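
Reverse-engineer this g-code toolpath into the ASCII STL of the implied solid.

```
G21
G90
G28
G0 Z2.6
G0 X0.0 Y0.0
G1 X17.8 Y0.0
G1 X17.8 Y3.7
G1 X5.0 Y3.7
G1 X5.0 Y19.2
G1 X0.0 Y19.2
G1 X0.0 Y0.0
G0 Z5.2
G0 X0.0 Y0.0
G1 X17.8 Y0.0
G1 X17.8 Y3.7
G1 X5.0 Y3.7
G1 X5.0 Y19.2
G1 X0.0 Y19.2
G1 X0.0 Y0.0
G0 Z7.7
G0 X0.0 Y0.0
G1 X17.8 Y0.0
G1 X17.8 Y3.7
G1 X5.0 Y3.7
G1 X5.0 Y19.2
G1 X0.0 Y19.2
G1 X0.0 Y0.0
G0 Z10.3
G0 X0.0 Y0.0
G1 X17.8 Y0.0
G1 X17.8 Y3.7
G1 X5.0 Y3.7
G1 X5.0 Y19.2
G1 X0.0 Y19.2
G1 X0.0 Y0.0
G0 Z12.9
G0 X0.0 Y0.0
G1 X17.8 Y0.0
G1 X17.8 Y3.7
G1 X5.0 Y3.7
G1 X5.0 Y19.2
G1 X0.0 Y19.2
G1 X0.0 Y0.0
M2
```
solid part
  facet normal 0.0000 0.0000 -1.0000
    outer loop
      vertex 17.8 3.7 0.0
      vertex 17.8 0.0 0.0
      vertex 0.0 0.0 0.0
    endloop
  endfacet
  facet normal 0.0000 0.0000 -1.0000
    outer loop
      vertex 5.0 3.7 0.0
      vertex 17.8 3.7 0.0
      vertex 0.0 0.0 0.0
    endloop
  endfacet
  facet normal 0.0000 0.0000 -1.0000
    outer loop
      vertex 5.0 19.2 0.0
      vertex 5.0 3.7 0.0
      vertex 0.0 0.0 0.0
    endloop
  endfacet
  facet normal 0.0000 0.0000 -1.0000
    outer loop
      vertex 0.0 19.2 0.0
      vertex 5.0 19.2 0.0
      vertex 0.0 0.0 0.0
    endloop
  endfacet
  facet normal 0.0000 0.0000 1.0000
    outer loop
      vertex 0.0 0.0 12.9
      vertex 17.8 0.0 12.9
      vertex 17.8 3.7 12.9
    endloop
  endfacet
  facet normal 0.0000 0.0000 1.0000
    outer loop
      vertex 0.0 0.0 12.9
      vertex 17.8 3.7 12.9
      vertex 5.0 3.7 12.9
    endloop
  endfacet
  facet normal 0.0000 0.0000 1.0000
    outer loop
      vertex 0.0 0.0 12.9
      vertex 5.0 3.7 12.9
      vertex 5.0 19.2 12.9
    endloop
  endfacet
  facet normal 0.0000 0.0000 1.0000
    outer loop
      vertex 0.0 0.0 12.9
      vertex 5.0 19.2 12.9
      vertex 0.0 19.2 12.9
    endloop
  endfacet
  facet normal 0.0000 -1.0000 0.0000
    outer loop
      vertex 0.0 0.0 0.0
      vertex 17.8 0.0 0.0
      vertex 17.8 0.0 12.9
    endloop
  endfacet
  facet normal 0.0000 -1.0000 0.0000
    outer loop
      vertex 0.0 0.0 0.0
      vertex 17.8 0.0 12.9
      vertex 0.0 0.0 12.9
    endloop
  endfacet
  facet normal 1.0000 0.0000 0.0000
    outer loop
      vertex 17.8 0.0 0.0
      vertex 17.8 3.7 0.0
      vertex 17.8 3.7 12.9
    endloop
  endfacet
  facet normal 1.0000 0.0000 0.0000
    outer loop
      vertex 17.8 0.0 0.0
      vertex 17.8 3.7 12.9
      vertex 17.8 0.0 12.9
    endloop
  endfacet
  facet normal 0.0000 1.0000 0.0000
    outer loop
      vertex 17.8 3.7 0.0
      vertex 5.0 3.7 0.0
      vertex 5.0 3.7 12.9
    endloop
  endfacet
  facet normal 0.0000 1.0000 0.0000
    outer loop
      vertex 17.8 3.7 0.0
      vertex 5.0 3.7 12.9
      vertex 17.8 3.7 12.9
    endloop
  endfacet
  facet normal 1.0000 0.0000 0.0000
    outer loop
      vertex 5.0 3.7 0.0
      vertex 5.0 19.2 0.0
      vertex 5.0 19.2 12.9
    endloop
  endfacet
  facet normal 1.0000 0.0000 0.0000
    outer loop
      vertex 5.0 3.7 0.0
      vertex 5.0 19.2 12.9
      vertex 5.0 3.7 12.9
    endloop
  endfacet
  facet normal 0.0000 1.0000 0.0000
    outer loop
      vertex 5.0 19.2 0.0
      vertex 0.0 19.2 0.0
      vertex 0.0 19.2 12.9
    endloop
  endfacet
  facet normal 0.0000 1.0000 0.0000
    outer loop
      vertex 5.0 19.2 0.0
      vertex 0.0 19.2 12.9
      vertex 5.0 19.2 12.9
    endloop
  endfacet
  facet normal -1.0000 0.0000 0.0000
    outer loop
      vertex 0.0 19.2 0.0
      vertex 0.0 0.0 0.0
      vertex 0.0 0.0 12.9
    endloop
  endfacet
  facet normal -1.0000 0.0000 0.0000
    outer loop
      vertex 0.0 19.2 0.0
      vertex 0.0 0.0 12.9
      vertex 0.0 19.2 12.9
    endloop
  endfacet
endsolid part

The G0 Z moves step by Δz≈2.6 mm. Every layer's G1 loop is the same polygon, so the solid is a straight extrusion of it from z=0 to z≈12.9. Closing with flat bottom and top caps and triangulating gives 20 facets — an L-shaped prism: outer 17.8 × 19.2 mm, arm thicknesses ≈ 3.7 mm (horizontal) and 5 mm (vertical), extruded 12.9 mm in z.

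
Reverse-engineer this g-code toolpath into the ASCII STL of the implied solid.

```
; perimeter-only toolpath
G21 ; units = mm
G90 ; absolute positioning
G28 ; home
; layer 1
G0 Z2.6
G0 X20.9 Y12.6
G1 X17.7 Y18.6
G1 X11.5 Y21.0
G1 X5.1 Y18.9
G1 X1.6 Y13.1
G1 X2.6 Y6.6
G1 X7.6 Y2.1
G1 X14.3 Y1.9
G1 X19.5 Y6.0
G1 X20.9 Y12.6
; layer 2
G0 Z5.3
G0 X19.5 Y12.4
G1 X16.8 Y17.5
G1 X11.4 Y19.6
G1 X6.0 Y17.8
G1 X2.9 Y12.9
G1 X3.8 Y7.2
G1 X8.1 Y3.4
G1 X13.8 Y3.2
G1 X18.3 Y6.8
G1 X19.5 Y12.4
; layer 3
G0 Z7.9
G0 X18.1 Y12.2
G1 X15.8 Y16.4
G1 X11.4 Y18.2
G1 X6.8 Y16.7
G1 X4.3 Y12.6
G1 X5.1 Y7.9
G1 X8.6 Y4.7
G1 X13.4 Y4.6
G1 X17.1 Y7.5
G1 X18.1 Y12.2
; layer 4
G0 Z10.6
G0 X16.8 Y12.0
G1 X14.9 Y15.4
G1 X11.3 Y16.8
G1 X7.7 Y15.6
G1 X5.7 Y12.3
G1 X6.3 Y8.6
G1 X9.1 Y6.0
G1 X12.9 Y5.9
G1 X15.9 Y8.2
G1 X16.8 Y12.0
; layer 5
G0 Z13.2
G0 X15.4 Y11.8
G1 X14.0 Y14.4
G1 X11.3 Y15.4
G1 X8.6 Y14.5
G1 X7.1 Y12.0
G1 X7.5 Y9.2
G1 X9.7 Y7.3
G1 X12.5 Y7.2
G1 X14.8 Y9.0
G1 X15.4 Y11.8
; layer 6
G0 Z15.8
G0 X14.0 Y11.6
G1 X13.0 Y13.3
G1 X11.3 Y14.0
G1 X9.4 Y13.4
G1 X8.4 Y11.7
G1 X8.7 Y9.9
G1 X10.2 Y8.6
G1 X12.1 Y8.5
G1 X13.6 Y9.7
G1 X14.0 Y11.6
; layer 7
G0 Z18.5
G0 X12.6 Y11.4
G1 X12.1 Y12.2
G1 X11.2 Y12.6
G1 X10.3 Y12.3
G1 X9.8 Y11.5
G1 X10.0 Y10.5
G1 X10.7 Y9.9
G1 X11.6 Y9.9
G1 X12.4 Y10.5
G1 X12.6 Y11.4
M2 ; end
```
solid part
  facet normal 0.0000 0.0000 -1.0000
    outer loop
      vertex 11.5 22.4 0.0
      vertex 18.6 19.6 0.0
      vertex 22.3 12.8 0.0
    endloop
  endfacet
  facet normal 0.0000 0.0000 -1.0000
    outer loop
      vertex 4.2 20.0 0.0
      vertex 11.5 22.4 0.0
      vertex 22.3 12.8 0.0
    endloop
  endfacet
  facet normal 0.0000 0.0000 -1.0000
    outer loop
      vertex 0.2 13.4 0.0
      vertex 4.2 20.0 0.0
      vertex 22.3 12.8 0.0
    endloop
  endfacet
  facet normal 0.0000 0.0000 -1.0000
    outer loop
      vertex 1.4 5.9 0.0
      vertex 0.2 13.4 0.0
      vertex 22.3 12.8 0.0
    endloop
  endfacet
  facet normal 0.0000 0.0000 -1.0000
    outer loop
      vertex 7.1 0.8 0.0
      vertex 1.4 5.9 0.0
      vertex 22.3 12.8 0.0
    endloop
  endfacet
  facet normal 0.0000 0.0000 -1.0000
    outer loop
      vertex 14.7 0.6 0.0
      vertex 7.1 0.8 0.0
      vertex 22.3 12.8 0.0
    endloop
  endfacet
  facet normal 0.0000 0.0000 -1.0000
    outer loop
      vertex 20.7 5.3 0.0
      vertex 14.7 0.6 0.0
      vertex 22.3 12.8 0.0
    endloop
  endfacet
  facet normal 0.7862 0.4278 0.4460
    outer loop
      vertex 22.3 12.8 0.0
      vertex 18.6 19.6 0.0
      vertex 11.2 11.2 21.1
    endloop
  endfacet
  facet normal 0.3283 0.8324 0.4465
    outer loop
      vertex 18.6 19.6 0.0
      vertex 11.5 22.4 0.0
      vertex 11.2 11.2 21.1
    endloop
  endfacet
  facet normal -0.2794 0.8497 0.4471
    outer loop
      vertex 11.5 22.4 0.0
      vertex 4.2 20.0 0.0
      vertex 11.2 11.2 21.1
    endloop
  endfacet
  facet normal -0.7649 0.4636 0.4471
    outer loop
      vertex 4.2 20.0 0.0
      vertex 0.2 13.4 0.0
      vertex 11.2 11.2 21.1
    endloop
  endfacet
  facet normal -0.8838 -0.1414 0.4460
    outer loop
      vertex 0.2 13.4 0.0
      vertex 1.4 5.9 0.0
      vertex 11.2 11.2 21.1
    endloop
  endfacet
  facet normal -0.5971 -0.6674 0.4450
    outer loop
      vertex 1.4 5.9 0.0
      vertex 7.1 0.8 0.0
      vertex 11.2 11.2 21.1
    endloop
  endfacet
  facet normal -0.0235 -0.8949 0.4457
    outer loop
      vertex 7.1 0.8 0.0
      vertex 14.7 0.6 0.0
      vertex 11.2 11.2 21.1
    endloop
  endfacet
  facet normal 0.5521 -0.7047 0.4456
    outer loop
      vertex 14.7 0.6 0.0
      vertex 20.7 5.3 0.0
      vertex 11.2 11.2 21.1
    endloop
  endfacet
  facet normal 0.8752 -0.1867 0.4463
    outer loop
      vertex 20.7 5.3 0.0
      vertex 22.3 12.8 0.0
      vertex 11.2 11.2 21.1
    endloop
  endfacet
endsolid part

The G0 Z moves step by Δz≈2.6 mm. The G1 loops shrink linearly with z, so the solid tapers from its base footprint up to z≈21.1. Closing with a flat bottom cap and the tapered top and triangulating gives 16 facets — a regular 9-sided pyramid, base circumscribed radius ≈ 11.2 mm, apex at z ≈ 21.1 mm.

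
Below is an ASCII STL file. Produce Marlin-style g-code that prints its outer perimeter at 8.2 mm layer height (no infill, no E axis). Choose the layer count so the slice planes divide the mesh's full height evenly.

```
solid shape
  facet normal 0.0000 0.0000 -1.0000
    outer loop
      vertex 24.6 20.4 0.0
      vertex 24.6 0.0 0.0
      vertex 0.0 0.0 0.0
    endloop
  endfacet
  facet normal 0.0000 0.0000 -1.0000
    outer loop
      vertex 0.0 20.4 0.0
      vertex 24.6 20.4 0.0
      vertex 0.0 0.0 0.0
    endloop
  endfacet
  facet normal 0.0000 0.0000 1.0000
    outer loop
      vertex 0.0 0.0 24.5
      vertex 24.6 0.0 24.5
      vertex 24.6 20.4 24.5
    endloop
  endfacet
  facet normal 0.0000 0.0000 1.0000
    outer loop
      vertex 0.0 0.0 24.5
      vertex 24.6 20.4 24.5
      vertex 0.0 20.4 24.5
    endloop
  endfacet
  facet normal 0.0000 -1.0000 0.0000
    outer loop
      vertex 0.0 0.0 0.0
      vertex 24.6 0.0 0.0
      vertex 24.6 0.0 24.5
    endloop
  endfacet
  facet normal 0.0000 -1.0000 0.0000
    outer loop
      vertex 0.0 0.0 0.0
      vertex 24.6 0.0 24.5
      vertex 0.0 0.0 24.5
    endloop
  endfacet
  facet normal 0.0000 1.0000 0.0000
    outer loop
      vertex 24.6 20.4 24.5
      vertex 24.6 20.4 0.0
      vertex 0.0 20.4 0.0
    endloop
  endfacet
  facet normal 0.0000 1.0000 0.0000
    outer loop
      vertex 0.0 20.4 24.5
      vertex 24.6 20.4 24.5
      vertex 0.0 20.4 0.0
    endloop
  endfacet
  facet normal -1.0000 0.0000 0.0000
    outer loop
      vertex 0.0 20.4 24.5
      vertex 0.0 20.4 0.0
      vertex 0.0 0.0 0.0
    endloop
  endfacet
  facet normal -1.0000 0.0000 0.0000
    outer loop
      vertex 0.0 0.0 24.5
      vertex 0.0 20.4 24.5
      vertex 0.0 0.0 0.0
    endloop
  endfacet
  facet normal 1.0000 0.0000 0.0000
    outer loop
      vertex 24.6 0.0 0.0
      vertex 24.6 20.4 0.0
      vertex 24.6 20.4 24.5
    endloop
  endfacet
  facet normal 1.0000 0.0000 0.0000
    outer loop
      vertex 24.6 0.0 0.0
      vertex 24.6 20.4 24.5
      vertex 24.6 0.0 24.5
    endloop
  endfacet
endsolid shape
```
; perimeter-only toolpath
G21 ; units = mm
G90 ; absolute positioning
G28 ; home
; layer 1
G0 Z8.2
G0 X0.0 Y0.0
G1 X24.6 Y0.0
G1 X24.6 Y20.4
G1 X0.0 Y20.4
G1 X0.0 Y0.0
; layer 2
G0 Z16.3
G0 X0.0 Y0.0
G1 X24.6 Y0.0
G1 X24.6 Y20.4
G1 X0.0 Y20.4
G1 X0.0 Y0.0
; layer 3
G0 Z24.5
G0 X0.0 Y0.0
G1 X24.6 Y0.0
G1 X24.6 Y20.4
G1 X0.0 Y20.4
G1 X0.0 Y0.0
M2 ; end

The solid is a rectangular box, roughly 24.6 × 20.4 mm footprint and 24.5 mm tall. Slicing at Δz = 8.2 mm — 3 equal slices spanning the solid's height, so layer i sits at z = i·h/3 — gives 3 non-empty perimeters. Each is a 4-segment closed polygon; G0 lifts to the layer z and rapids to the start vertex, then G1 traces the edges.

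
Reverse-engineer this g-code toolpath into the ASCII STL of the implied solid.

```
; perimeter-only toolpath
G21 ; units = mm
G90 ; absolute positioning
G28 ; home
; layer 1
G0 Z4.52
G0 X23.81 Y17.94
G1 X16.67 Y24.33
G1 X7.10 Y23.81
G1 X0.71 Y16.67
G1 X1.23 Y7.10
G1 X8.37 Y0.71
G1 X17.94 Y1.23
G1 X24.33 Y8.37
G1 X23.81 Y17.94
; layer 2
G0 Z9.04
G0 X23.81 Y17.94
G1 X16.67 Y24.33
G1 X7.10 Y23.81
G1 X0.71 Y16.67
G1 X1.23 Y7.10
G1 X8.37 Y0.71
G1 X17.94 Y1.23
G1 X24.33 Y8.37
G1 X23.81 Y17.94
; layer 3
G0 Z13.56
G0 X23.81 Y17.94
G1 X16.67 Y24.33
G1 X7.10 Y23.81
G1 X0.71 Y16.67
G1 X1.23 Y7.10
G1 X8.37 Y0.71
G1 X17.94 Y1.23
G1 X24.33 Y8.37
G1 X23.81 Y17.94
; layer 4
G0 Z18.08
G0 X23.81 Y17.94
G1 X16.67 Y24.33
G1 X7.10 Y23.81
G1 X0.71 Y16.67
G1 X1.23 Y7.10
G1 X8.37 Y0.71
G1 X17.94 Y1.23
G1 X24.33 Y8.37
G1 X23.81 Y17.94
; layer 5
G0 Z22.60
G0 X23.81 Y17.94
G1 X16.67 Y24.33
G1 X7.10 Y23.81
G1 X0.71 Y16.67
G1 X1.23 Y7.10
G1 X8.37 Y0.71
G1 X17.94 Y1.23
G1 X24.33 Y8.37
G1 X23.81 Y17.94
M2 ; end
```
solid part
  facet normal 0.0000 0.0000 -1.0000
    outer loop
      vertex 7.10 23.81 0.00
      vertex 16.67 24.33 0.00
      vertex 23.81 17.94 0.00
    endloop
  endfacet
  facet normal 0.0000 0.0000 -1.0000
    outer loop
      vertex 0.71 16.67 0.00
      vertex 7.10 23.81 0.00
      vertex 23.81 17.94 0.00
    endloop
  endfacet
  facet normal 0.0000 0.0000 -1.0000
    outer loop
      vertex 1.23 7.10 0.00
      vertex 0.71 16.67 0.00
      vertex 23.81 17.94 0.00
    endloop
  endfacet
  facet normal 0.0000 0.0000 -1.0000
    outer loop
      vertex 8.37 0.71 0.00
      vertex 1.23 7.10 0.00
      vertex 23.81 17.94 0.00
    endloop
  endfacet
  facet normal 0.0000 0.0000 -1.0000
    outer loop
      vertex 17.94 1.23 0.00
      vertex 8.37 0.71 0.00
      vertex 23.81 17.94 0.00
    endloop
  endfacet
  facet normal 0.0000 0.0000 -1.0000
    outer loop
      vertex 24.33 8.37 0.00
      vertex 17.94 1.23 0.00
      vertex 23.81 17.94 0.00
    endloop
  endfacet
  facet normal 0.0000 0.0000 1.0000
    outer loop
      vertex 23.81 17.94 22.60
      vertex 16.67 24.33 22.60
      vertex 7.10 23.81 22.60
    endloop
  endfacet
  facet normal 0.0000 0.0000 1.0000
    outer loop
      vertex 23.81 17.94 22.60
      vertex 7.10 23.81 22.60
      vertex 0.71 16.67 22.60
    endloop
  endfacet
  facet normal 0.0000 0.0000 1.0000
    outer loop
      vertex 23.81 17.94 22.60
      vertex 0.71 16.67 22.60
      vertex 1.23 7.10 22.60
    endloop
  endfacet
  facet normal 0.0000 0.0000 1.0000
    outer loop
      vertex 23.81 17.94 22.60
      vertex 1.23 7.10 22.60
      vertex 8.37 0.71 22.60
    endloop
  endfacet
  facet normal 0.0000 0.0000 1.0000
    outer loop
      vertex 23.81 17.94 22.60
      vertex 8.37 0.71 22.60
      vertex 17.94 1.23 22.60
    endloop
  endfacet
  facet normal 0.0000 0.0000 1.0000
    outer loop
      vertex 23.81 17.94 22.60
      vertex 17.94 1.23 22.60
      vertex 24.33 8.37 22.60
    endloop
  endfacet
  facet normal 0.6669 0.7452 0.0000
    outer loop
      vertex 23.81 17.94 0.00
      vertex 16.67 24.33 0.00
      vertex 16.67 24.33 22.60
    endloop
  endfacet
  facet normal 0.6669 0.7452 0.0000
    outer loop
      vertex 23.81 17.94 0.00
      vertex 16.67 24.33 22.60
      vertex 23.81 17.94 22.60
    endloop
  endfacet
  facet normal -0.0543 0.9985 0.0000
    outer loop
      vertex 16.67 24.33 0.00
      vertex 7.10 23.81 0.00
      vertex 7.10 23.81 22.60
    endloop
  endfacet
  facet normal -0.0543 0.9985 0.0000
    outer loop
      vertex 16.67 24.33 0.00
      vertex 7.10 23.81 22.60
      vertex 16.67 24.33 22.60
    endloop
  endfacet
  facet normal -0.7452 0.6669 0.0000
    outer loop
      vertex 7.10 23.81 0.00
      vertex 0.71 16.67 0.00
      vertex 0.71 16.67 22.60
    endloop
  endfacet
  facet normal -0.7452 0.6669 0.0000
    outer loop
      vertex 7.10 23.81 0.00
      vertex 0.71 16.67 22.60
      vertex 7.10 23.81 22.60
    endloop
  endfacet
  facet normal -0.9985 -0.0543 0.0000
    outer loop
      vertex 0.71 16.67 0.00
      vertex 1.23 7.10 0.00
      vertex 1.23 7.10 22.60
    endloop
  endfacet
  facet normal -0.9985 -0.0543 0.0000
    outer loop
      vertex 0.71 16.67 0.00
      vertex 1.23 7.10 22.60
      vertex 0.71 16.67 22.60
    endloop
  endfacet
  facet normal -0.6669 -0.7452 0.0000
    outer loop
      vertex 1.23 7.10 0.00
      vertex 8.37 0.71 0.00
      vertex 8.37 0.71 22.60
    endloop
  endfacet
  facet normal -0.6669 -0.7452 0.0000
    outer loop
      vertex 1.23 7.10 0.00
      vertex 8.37 0.71 22.60
      vertex 1.23 7.10 22.60
    endloop
  endfacet
  facet normal 0.0543 -0.9985 0.0000
    outer loop
      vertex 8.37 0.71 0.00
      vertex 17.94 1.23 0.00
      vertex 17.94 1.23 22.60
    endloop
  endfacet
  facet normal 0.0543 -0.9985 0.0000
    outer loop
      vertex 8.37 0.71 0.00
      vertex 17.94 1.23 22.60
      vertex 8.37 0.71 22.60
    endloop
  endfacet
  facet normal 0.7452 -0.6669 0.0000
    outer loop
      vertex 17.94 1.23 0.00
      vertex 24.33 8.37 0.00
      vertex 24.33 8.37 22.60
    endloop
  endfacet
  facet normal 0.7452 -0.6669 0.0000
    outer loop
      vertex 17.94 1.23 0.00
      vertex 24.33 8.37 22.60
      vertex 17.94 1.23 22.60
    endloop
  endfacet
  facet normal 0.9985 0.0543 0.0000
    outer loop
      vertex 24.33 8.37 0.00
      vertex 23.81 17.94 0.00
      vertex 23.81 17.94 22.60
    endloop
  endfacet
  facet normal 0.9985 0.0543 0.0000
    outer loop
      vertex 24.33 8.37 0.00
      vertex 23.81 17.94 22.60
      vertex 24.33 8.37 22.60
    endloop
  endfacet
endsolid part

The G0 Z moves step by Δz≈4.52 mm. Every layer's G1 loop is the same polygon, so the solid is a straight extrusion of it from z=0 to z≈22.6. Closing with flat bottom and top caps and triangulating gives 28 facets — a regular 8-sided prism (a cylinder approximated with 8 flat sides), circumscribed radius ≈ 12.5 mm, height ≈ 22.6 mm.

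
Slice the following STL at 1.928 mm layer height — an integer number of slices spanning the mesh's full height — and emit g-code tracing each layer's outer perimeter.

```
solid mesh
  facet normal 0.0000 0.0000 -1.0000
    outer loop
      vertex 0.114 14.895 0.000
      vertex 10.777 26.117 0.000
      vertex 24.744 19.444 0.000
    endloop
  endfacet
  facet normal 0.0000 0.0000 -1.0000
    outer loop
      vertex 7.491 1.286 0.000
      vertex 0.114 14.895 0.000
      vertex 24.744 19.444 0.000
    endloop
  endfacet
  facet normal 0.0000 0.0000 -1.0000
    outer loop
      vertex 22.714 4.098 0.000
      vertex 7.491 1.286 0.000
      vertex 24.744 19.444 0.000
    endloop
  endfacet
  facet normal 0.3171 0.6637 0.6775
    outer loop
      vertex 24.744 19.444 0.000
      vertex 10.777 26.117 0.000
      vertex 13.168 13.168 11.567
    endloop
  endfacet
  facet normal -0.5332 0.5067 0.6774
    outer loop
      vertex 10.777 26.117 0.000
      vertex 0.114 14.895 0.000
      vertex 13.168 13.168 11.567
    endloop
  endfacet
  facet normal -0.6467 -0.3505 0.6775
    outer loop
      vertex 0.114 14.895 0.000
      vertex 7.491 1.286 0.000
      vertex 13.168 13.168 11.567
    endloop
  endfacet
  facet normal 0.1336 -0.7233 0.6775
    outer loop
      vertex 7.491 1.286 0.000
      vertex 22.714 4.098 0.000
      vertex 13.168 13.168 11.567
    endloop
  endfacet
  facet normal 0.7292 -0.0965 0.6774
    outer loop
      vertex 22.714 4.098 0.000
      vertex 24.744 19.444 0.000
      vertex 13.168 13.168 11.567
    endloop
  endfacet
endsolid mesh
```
; perimeter-only toolpath
G21 ; units = mm
G90 ; absolute positioning
G28 ; home
; layer 1
G0 Z1.928
G0 X22.815 Y18.398
G1 X11.175 Y23.959
G1 X2.290 Y14.607
G1 X8.437 Y3.266
G1 X21.123 Y5.610
G1 X22.815 Y18.398
; layer 2
G0 Z3.856
G0 X20.885 Y17.352
G1 X11.574 Y21.801
G1 X4.465 Y14.319
G1 X9.383 Y5.247
G1 X19.532 Y7.121
G1 X20.885 Y17.352
; layer 3
G0 Z5.784
G0 X18.956 Y16.306
G1 X11.973 Y19.642
G1 X6.641 Y14.031
G1 X10.329 Y7.227
G1 X17.941 Y8.633
G1 X18.956 Y16.306
; layer 4
G0 Z7.711
G0 X17.027 Y15.260
G1 X12.371 Y17.484
G1 X8.817 Y13.744
G1 X11.276 Y9.207
G1 X16.350 Y10.145
G1 X17.027 Y15.260
; layer 5
G0 Z9.639
G0 X15.097 Y14.214
G1 X12.769 Y15.326
G1 X10.992 Y13.456
G1 X12.222 Y11.188
G1 X14.759 Y11.656
G1 X15.097 Y14.214
M2 ; end

The solid is a regular 5-sided pyramid, base circumscribed radius ≈ 13.2 mm, apex at z ≈ 11.6 mm. Slicing at Δz = 1.928 mm — 6 equal slices spanning the solid's height, so layer i sits at z = i·h/6 — gives 5 non-empty perimeters. Each is a 5-segment closed polygon; G0 lifts to the layer z and rapids to the start vertex, then G1 traces the edges. The cross-section shrinks linearly with z (the slice at the apex is degenerate and omitted).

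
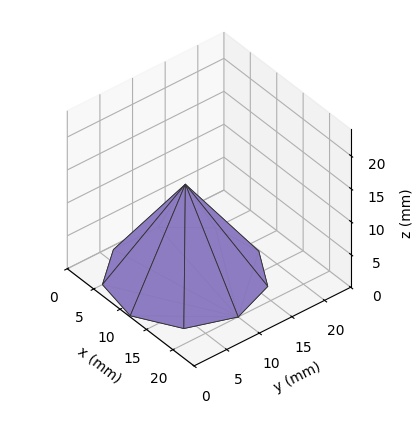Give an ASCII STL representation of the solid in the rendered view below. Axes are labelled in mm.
Reading the render: the shape is a regular 9-sided pyramid, base circumscribed radius ≈ 10 mm, apex at z ≈ 14 mm (dimensions read to the nearest mm from the axis ticks). For the STL, each face is triangulated and given an outward normal.

solid part
  facet normal 0.0000 0.0000 -1.0000
    outer loop
      vertex 11.736 19.848 0.000
      vertex 17.660 16.428 0.000
      vertex 20.000 10.000 0.000
    endloop
  endfacet
  facet normal 0.0000 0.0000 -1.0000
    outer loop
      vertex 5.000 18.660 0.000
      vertex 11.736 19.848 0.000
      vertex 20.000 10.000 0.000
    endloop
  endfacet
  facet normal 0.0000 0.0000 -1.0000
    outer loop
      vertex 0.603 13.420 0.000
      vertex 5.000 18.660 0.000
      vertex 20.000 10.000 0.000
    endloop
  endfacet
  facet normal 0.0000 0.0000 -1.0000
    outer loop
      vertex 0.603 6.580 0.000
      vertex 0.603 13.420 0.000
      vertex 20.000 10.000 0.000
    endloop
  endfacet
  facet normal 0.0000 0.0000 -1.0000
    outer loop
      vertex 5.000 1.340 0.000
      vertex 0.603 6.580 0.000
      vertex 20.000 10.000 0.000
    endloop
  endfacet
  facet normal 0.0000 0.0000 -1.0000
    outer loop
      vertex 11.736 0.152 0.000
      vertex 5.000 1.340 0.000
      vertex 20.000 10.000 0.000
    endloop
  endfacet
  facet normal 0.0000 0.0000 -1.0000
    outer loop
      vertex 17.660 3.572 0.000
      vertex 11.736 0.152 0.000
      vertex 20.000 10.000 0.000
    endloop
  endfacet
  facet normal 0.7802 0.2840 0.5573
    outer loop
      vertex 20.000 10.000 0.000
      vertex 17.660 16.428 0.000
      vertex 10.000 10.000 14.000
    endloop
  endfacet
  facet normal 0.4151 0.7191 0.5573
    outer loop
      vertex 17.660 16.428 0.000
      vertex 11.736 19.848 0.000
      vertex 10.000 10.000 14.000
    endloop
  endfacet
  facet normal -0.1442 0.8177 0.5573
    outer loop
      vertex 11.736 19.848 0.000
      vertex 5.000 18.660 0.000
      vertex 10.000 10.000 14.000
    endloop
  endfacet
  facet normal -0.6360 0.5337 0.5573
    outer loop
      vertex 5.000 18.660 0.000
      vertex 0.603 13.420 0.000
      vertex 10.000 10.000 14.000
    endloop
  endfacet
  facet normal -0.8303 0.0000 0.5573
    outer loop
      vertex 0.603 13.420 0.000
      vertex 0.603 6.580 0.000
      vertex 10.000 10.000 14.000
    endloop
  endfacet
  facet normal -0.6360 -0.5337 0.5573
    outer loop
      vertex 0.603 6.580 0.000
      vertex 5.000 1.340 0.000
      vertex 10.000 10.000 14.000
    endloop
  endfacet
  facet normal -0.1442 -0.8177 0.5573
    outer loop
      vertex 5.000 1.340 0.000
      vertex 11.736 0.152 0.000
      vertex 10.000 10.000 14.000
    endloop
  endfacet
  facet normal 0.4151 -0.7191 0.5573
    outer loop
      vertex 11.736 0.152 0.000
      vertex 17.660 3.572 0.000
      vertex 10.000 10.000 14.000
    endloop
  endfacet
  facet normal 0.7802 -0.2840 0.5573
    outer loop
      vertex 17.660 3.572 0.000
      vertex 20.000 10.000 0.000
      vertex 10.000 10.000 14.000
    endloop
  endfacet
endsolid part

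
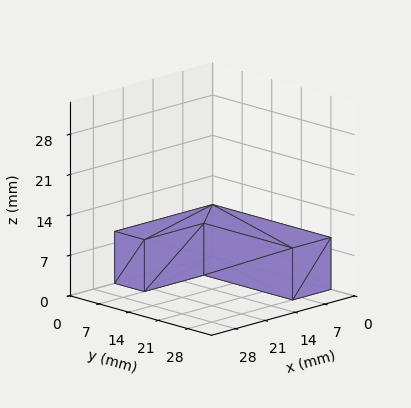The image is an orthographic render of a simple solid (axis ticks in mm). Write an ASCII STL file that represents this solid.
Reading the render: the shape is an L-shaped prism: outer 23 × 28 mm, arm thicknesses ≈ 7 mm (horizontal) and 9 mm (vertical), extruded 9 mm in z (dimensions read to the nearest mm from the axis ticks). For the STL, each face is triangulated and given an outward normal.

solid part
  facet normal 0.0000 0.0000 -1.0000
    outer loop
      vertex 23.00 7.00 0.00
      vertex 23.00 0.00 0.00
      vertex 0.00 0.00 0.00
    endloop
  endfacet
  facet normal 0.0000 0.0000 -1.0000
    outer loop
      vertex 9.00 7.00 0.00
      vertex 23.00 7.00 0.00
      vertex 0.00 0.00 0.00
    endloop
  endfacet
  facet normal 0.0000 0.0000 -1.0000
    outer loop
      vertex 9.00 28.00 0.00
      vertex 9.00 7.00 0.00
      vertex 0.00 0.00 0.00
    endloop
  endfacet
  facet normal 0.0000 0.0000 -1.0000
    outer loop
      vertex 0.00 28.00 0.00
      vertex 9.00 28.00 0.00
      vertex 0.00 0.00 0.00
    endloop
  endfacet
  facet normal 0.0000 0.0000 1.0000
    outer loop
      vertex 0.00 0.00 9.00
      vertex 23.00 0.00 9.00
      vertex 23.00 7.00 9.00
    endloop
  endfacet
  facet normal 0.0000 0.0000 1.0000
    outer loop
      vertex 0.00 0.00 9.00
      vertex 23.00 7.00 9.00
      vertex 9.00 7.00 9.00
    endloop
  endfacet
  facet normal 0.0000 0.0000 1.0000
    outer loop
      vertex 0.00 0.00 9.00
      vertex 9.00 7.00 9.00
      vertex 9.00 28.00 9.00
    endloop
  endfacet
  facet normal 0.0000 0.0000 1.0000
    outer loop
      vertex 0.00 0.00 9.00
      vertex 9.00 28.00 9.00
      vertex 0.00 28.00 9.00
    endloop
  endfacet
  facet normal 0.0000 -1.0000 0.0000
    outer loop
      vertex 0.00 0.00 0.00
      vertex 23.00 0.00 0.00
      vertex 23.00 0.00 9.00
    endloop
  endfacet
  facet normal 0.0000 -1.0000 0.0000
    outer loop
      vertex 0.00 0.00 0.00
      vertex 23.00 0.00 9.00
      vertex 0.00 0.00 9.00
    endloop
  endfacet
  facet normal 1.0000 0.0000 0.0000
    outer loop
      vertex 23.00 0.00 0.00
      vertex 23.00 7.00 0.00
      vertex 23.00 7.00 9.00
    endloop
  endfacet
  facet normal 1.0000 0.0000 0.0000
    outer loop
      vertex 23.00 0.00 0.00
      vertex 23.00 7.00 9.00
      vertex 23.00 0.00 9.00
    endloop
  endfacet
  facet normal 0.0000 1.0000 0.0000
    outer loop
      vertex 23.00 7.00 0.00
      vertex 9.00 7.00 0.00
      vertex 9.00 7.00 9.00
    endloop
  endfacet
  facet normal 0.0000 1.0000 0.0000
    outer loop
      vertex 23.00 7.00 0.00
      vertex 9.00 7.00 9.00
      vertex 23.00 7.00 9.00
    endloop
  endfacet
  facet normal 1.0000 0.0000 0.0000
    outer loop
      vertex 9.00 7.00 0.00
      vertex 9.00 28.00 0.00
      vertex 9.00 28.00 9.00
    endloop
  endfacet
  facet normal 1.0000 0.0000 0.0000
    outer loop
      vertex 9.00 7.00 0.00
      vertex 9.00 28.00 9.00
      vertex 9.00 7.00 9.00
    endloop
  endfacet
  facet normal 0.0000 1.0000 0.0000
    outer loop
      vertex 9.00 28.00 0.00
      vertex 0.00 28.00 0.00
      vertex 0.00 28.00 9.00
    endloop
  endfacet
  facet normal 0.0000 1.0000 0.0000
    outer loop
      vertex 9.00 28.00 0.00
      vertex 0.00 28.00 9.00
      vertex 9.00 28.00 9.00
    endloop
  endfacet
  facet normal -1.0000 0.0000 0.0000
    outer loop
      vertex 0.00 28.00 0.00
      vertex 0.00 0.00 0.00
      vertex 0.00 0.00 9.00
    endloop
  endfacet
  facet normal -1.0000 0.0000 0.0000
    outer loop
      vertex 0.00 28.00 0.00
      vertex 0.00 0.00 9.00
      vertex 0.00 28.00 9.00
    endloop
  endfacet
endsolid part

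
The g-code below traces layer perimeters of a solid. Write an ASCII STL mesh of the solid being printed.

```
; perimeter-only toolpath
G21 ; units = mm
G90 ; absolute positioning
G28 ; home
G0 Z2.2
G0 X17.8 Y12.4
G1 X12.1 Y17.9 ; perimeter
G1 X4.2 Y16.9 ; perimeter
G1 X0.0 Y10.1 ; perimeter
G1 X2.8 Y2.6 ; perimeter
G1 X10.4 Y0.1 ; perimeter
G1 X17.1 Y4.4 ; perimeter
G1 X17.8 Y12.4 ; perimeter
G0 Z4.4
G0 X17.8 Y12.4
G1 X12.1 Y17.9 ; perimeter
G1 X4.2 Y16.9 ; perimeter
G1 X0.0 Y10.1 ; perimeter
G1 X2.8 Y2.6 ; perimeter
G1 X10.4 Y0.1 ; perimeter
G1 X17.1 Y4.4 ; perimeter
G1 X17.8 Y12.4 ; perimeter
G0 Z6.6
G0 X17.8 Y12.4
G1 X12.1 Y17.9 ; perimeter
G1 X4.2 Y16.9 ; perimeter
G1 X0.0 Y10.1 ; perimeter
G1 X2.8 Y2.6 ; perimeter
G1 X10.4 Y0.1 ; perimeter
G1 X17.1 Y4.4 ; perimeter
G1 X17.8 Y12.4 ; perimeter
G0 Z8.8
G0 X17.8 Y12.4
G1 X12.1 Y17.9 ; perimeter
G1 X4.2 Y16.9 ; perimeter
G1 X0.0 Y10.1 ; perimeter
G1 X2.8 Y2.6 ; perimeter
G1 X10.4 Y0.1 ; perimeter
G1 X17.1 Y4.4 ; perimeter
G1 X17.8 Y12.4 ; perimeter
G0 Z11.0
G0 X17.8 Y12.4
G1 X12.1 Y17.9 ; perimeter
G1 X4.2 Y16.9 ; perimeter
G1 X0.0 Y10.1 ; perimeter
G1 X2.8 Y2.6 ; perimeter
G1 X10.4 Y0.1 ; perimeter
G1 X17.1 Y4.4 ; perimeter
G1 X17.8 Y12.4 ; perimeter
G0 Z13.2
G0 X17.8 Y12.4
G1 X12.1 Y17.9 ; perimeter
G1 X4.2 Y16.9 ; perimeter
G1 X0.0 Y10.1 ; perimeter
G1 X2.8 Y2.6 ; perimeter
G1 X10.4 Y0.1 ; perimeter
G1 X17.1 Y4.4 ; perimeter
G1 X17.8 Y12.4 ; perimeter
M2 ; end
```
solid part
  facet normal 0.0000 0.0000 -1.0000
    outer loop
      vertex 4.2 16.9 0.0
      vertex 12.1 17.9 0.0
      vertex 17.8 12.4 0.0
    endloop
  endfacet
  facet normal 0.0000 0.0000 -1.0000
    outer loop
      vertex 0.0 10.1 0.0
      vertex 4.2 16.9 0.0
      vertex 17.8 12.4 0.0
    endloop
  endfacet
  facet normal 0.0000 0.0000 -1.0000
    outer loop
      vertex 2.8 2.6 0.0
      vertex 0.0 10.1 0.0
      vertex 17.8 12.4 0.0
    endloop
  endfacet
  facet normal 0.0000 0.0000 -1.0000
    outer loop
      vertex 10.4 0.1 0.0
      vertex 2.8 2.6 0.0
      vertex 17.8 12.4 0.0
    endloop
  endfacet
  facet normal 0.0000 0.0000 -1.0000
    outer loop
      vertex 17.1 4.4 0.0
      vertex 10.4 0.1 0.0
      vertex 17.8 12.4 0.0
    endloop
  endfacet
  facet normal 0.0000 0.0000 1.0000
    outer loop
      vertex 17.8 12.4 13.2
      vertex 12.1 17.9 13.2
      vertex 4.2 16.9 13.2
    endloop
  endfacet
  facet normal 0.0000 0.0000 1.0000
    outer loop
      vertex 17.8 12.4 13.2
      vertex 4.2 16.9 13.2
      vertex 0.0 10.1 13.2
    endloop
  endfacet
  facet normal 0.0000 0.0000 1.0000
    outer loop
      vertex 17.8 12.4 13.2
      vertex 0.0 10.1 13.2
      vertex 2.8 2.6 13.2
    endloop
  endfacet
  facet normal 0.0000 0.0000 1.0000
    outer loop
      vertex 17.8 12.4 13.2
      vertex 2.8 2.6 13.2
      vertex 10.4 0.1 13.2
    endloop
  endfacet
  facet normal 0.0000 0.0000 1.0000
    outer loop
      vertex 17.8 12.4 13.2
      vertex 10.4 0.1 13.2
      vertex 17.1 4.4 13.2
    endloop
  endfacet
  facet normal 0.6944 0.7196 0.0000
    outer loop
      vertex 17.8 12.4 0.0
      vertex 12.1 17.9 0.0
      vertex 12.1 17.9 13.2
    endloop
  endfacet
  facet normal 0.6944 0.7196 0.0000
    outer loop
      vertex 17.8 12.4 0.0
      vertex 12.1 17.9 13.2
      vertex 17.8 12.4 13.2
    endloop
  endfacet
  facet normal -0.1256 0.9921 0.0000
    outer loop
      vertex 12.1 17.9 0.0
      vertex 4.2 16.9 0.0
      vertex 4.2 16.9 13.2
    endloop
  endfacet
  facet normal -0.1256 0.9921 0.0000
    outer loop
      vertex 12.1 17.9 0.0
      vertex 4.2 16.9 13.2
      vertex 12.1 17.9 13.2
    endloop
  endfacet
  facet normal -0.8508 0.5255 0.0000
    outer loop
      vertex 4.2 16.9 0.0
      vertex 0.0 10.1 0.0
      vertex 0.0 10.1 13.2
    endloop
  endfacet
  facet normal -0.8508 0.5255 0.0000
    outer loop
      vertex 4.2 16.9 0.0
      vertex 0.0 10.1 13.2
      vertex 4.2 16.9 13.2
    endloop
  endfacet
  facet normal -0.9368 -0.3498 0.0000
    outer loop
      vertex 0.0 10.1 0.0
      vertex 2.8 2.6 0.0
      vertex 2.8 2.6 13.2
    endloop
  endfacet
  facet normal -0.9368 -0.3498 0.0000
    outer loop
      vertex 0.0 10.1 0.0
      vertex 2.8 2.6 13.2
      vertex 0.0 10.1 13.2
    endloop
  endfacet
  facet normal -0.3125 -0.9499 0.0000
    outer loop
      vertex 2.8 2.6 0.0
      vertex 10.4 0.1 0.0
      vertex 10.4 0.1 13.2
    endloop
  endfacet
  facet normal -0.3125 -0.9499 0.0000
    outer loop
      vertex 2.8 2.6 0.0
      vertex 10.4 0.1 13.2
      vertex 2.8 2.6 13.2
    endloop
  endfacet
  facet normal 0.5401 -0.8416 0.0000
    outer loop
      vertex 10.4 0.1 0.0
      vertex 17.1 4.4 0.0
      vertex 17.1 4.4 13.2
    endloop
  endfacet
  facet normal 0.5401 -0.8416 0.0000
    outer loop
      vertex 10.4 0.1 0.0
      vertex 17.1 4.4 13.2
      vertex 10.4 0.1 13.2
    endloop
  endfacet
  facet normal 0.9962 -0.0872 0.0000
    outer loop
      vertex 17.1 4.4 0.0
      vertex 17.8 12.4 0.0
      vertex 17.8 12.4 13.2
    endloop
  endfacet
  facet normal 0.9962 -0.0872 0.0000
    outer loop
      vertex 17.1 4.4 0.0
      vertex 17.8 12.4 13.2
      vertex 17.1 4.4 13.2
    endloop
  endfacet
endsolid part

The G0 Z moves step by Δz≈2.2 mm. Every layer's G1 loop is the same polygon, so the solid is a straight extrusion of it from z=0 to z≈13.2. Closing with flat bottom and top caps and triangulating gives 24 facets — a regular 7-sided prism (a cylinder approximated with 7 flat sides), circumscribed radius ≈ 9.2 mm, height ≈ 13.2 mm.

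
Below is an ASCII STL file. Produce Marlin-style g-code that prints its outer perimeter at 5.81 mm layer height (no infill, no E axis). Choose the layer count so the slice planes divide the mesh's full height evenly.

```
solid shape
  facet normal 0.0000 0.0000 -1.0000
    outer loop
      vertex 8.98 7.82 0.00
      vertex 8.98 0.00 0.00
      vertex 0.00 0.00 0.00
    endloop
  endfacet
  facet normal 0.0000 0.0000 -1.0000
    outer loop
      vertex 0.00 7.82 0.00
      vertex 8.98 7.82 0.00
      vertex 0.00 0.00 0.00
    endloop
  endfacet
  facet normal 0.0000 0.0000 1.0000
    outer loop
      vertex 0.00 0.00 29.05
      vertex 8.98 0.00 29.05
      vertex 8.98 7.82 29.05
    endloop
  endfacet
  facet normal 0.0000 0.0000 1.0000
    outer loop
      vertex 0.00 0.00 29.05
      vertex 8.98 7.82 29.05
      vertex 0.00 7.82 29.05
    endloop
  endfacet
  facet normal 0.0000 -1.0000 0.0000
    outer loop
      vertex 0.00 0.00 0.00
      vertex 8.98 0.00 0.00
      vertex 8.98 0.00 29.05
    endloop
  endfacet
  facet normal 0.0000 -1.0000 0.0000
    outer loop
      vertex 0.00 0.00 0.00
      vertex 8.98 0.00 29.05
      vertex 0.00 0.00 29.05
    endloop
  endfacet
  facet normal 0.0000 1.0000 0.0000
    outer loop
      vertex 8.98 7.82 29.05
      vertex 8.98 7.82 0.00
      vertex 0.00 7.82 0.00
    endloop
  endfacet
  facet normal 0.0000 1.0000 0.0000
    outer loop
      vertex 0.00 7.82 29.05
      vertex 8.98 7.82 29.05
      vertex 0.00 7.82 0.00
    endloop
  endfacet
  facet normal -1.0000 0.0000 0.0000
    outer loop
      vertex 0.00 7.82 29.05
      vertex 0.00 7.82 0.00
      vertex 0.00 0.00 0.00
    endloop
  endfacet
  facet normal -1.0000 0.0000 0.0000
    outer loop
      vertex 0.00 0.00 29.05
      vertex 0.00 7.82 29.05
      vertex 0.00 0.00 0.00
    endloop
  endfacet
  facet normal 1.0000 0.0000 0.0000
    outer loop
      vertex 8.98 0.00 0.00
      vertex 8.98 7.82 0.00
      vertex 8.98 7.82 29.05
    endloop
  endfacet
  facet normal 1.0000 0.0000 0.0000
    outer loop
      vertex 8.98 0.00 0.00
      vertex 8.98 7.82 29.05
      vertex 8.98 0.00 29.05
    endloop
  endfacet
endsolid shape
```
; perimeter-only toolpath
G21 ; units = mm
G90 ; absolute positioning
G28 ; home
; layer 1
G0 Z5.81
G0 X0.00 Y0.00
G1 X8.98 Y0.00
G1 X8.98 Y7.82
G1 X0.00 Y7.82
G1 X0.00 Y0.00
; layer 2
G0 Z11.62
G0 X0.00 Y0.00
G1 X8.98 Y0.00
G1 X8.98 Y7.82
G1 X0.00 Y7.82
G1 X0.00 Y0.00
; layer 3
G0 Z17.43
G0 X0.00 Y0.00
G1 X8.98 Y0.00
G1 X8.98 Y7.82
G1 X0.00 Y7.82
G1 X0.00 Y0.00
; layer 4
G0 Z23.24
G0 X0.00 Y0.00
G1 X8.98 Y0.00
G1 X8.98 Y7.82
G1 X0.00 Y7.82
G1 X0.00 Y0.00
; layer 5
G0 Z29.05
G0 X0.00 Y0.00
G1 X8.98 Y0.00
G1 X8.98 Y7.82
G1 X0.00 Y7.82
G1 X0.00 Y0.00
M2 ; end

The solid is a rectangular box, roughly 8.98 × 7.82 mm footprint and 29.1 mm tall. Slicing at Δz = 5.81 mm — 5 equal slices spanning the solid's height, so layer i sits at z = i·h/5 — gives 5 non-empty perimeters. Each is a 4-segment closed polygon; G0 lifts to the layer z and rapids to the start vertex, then G1 traces the edges.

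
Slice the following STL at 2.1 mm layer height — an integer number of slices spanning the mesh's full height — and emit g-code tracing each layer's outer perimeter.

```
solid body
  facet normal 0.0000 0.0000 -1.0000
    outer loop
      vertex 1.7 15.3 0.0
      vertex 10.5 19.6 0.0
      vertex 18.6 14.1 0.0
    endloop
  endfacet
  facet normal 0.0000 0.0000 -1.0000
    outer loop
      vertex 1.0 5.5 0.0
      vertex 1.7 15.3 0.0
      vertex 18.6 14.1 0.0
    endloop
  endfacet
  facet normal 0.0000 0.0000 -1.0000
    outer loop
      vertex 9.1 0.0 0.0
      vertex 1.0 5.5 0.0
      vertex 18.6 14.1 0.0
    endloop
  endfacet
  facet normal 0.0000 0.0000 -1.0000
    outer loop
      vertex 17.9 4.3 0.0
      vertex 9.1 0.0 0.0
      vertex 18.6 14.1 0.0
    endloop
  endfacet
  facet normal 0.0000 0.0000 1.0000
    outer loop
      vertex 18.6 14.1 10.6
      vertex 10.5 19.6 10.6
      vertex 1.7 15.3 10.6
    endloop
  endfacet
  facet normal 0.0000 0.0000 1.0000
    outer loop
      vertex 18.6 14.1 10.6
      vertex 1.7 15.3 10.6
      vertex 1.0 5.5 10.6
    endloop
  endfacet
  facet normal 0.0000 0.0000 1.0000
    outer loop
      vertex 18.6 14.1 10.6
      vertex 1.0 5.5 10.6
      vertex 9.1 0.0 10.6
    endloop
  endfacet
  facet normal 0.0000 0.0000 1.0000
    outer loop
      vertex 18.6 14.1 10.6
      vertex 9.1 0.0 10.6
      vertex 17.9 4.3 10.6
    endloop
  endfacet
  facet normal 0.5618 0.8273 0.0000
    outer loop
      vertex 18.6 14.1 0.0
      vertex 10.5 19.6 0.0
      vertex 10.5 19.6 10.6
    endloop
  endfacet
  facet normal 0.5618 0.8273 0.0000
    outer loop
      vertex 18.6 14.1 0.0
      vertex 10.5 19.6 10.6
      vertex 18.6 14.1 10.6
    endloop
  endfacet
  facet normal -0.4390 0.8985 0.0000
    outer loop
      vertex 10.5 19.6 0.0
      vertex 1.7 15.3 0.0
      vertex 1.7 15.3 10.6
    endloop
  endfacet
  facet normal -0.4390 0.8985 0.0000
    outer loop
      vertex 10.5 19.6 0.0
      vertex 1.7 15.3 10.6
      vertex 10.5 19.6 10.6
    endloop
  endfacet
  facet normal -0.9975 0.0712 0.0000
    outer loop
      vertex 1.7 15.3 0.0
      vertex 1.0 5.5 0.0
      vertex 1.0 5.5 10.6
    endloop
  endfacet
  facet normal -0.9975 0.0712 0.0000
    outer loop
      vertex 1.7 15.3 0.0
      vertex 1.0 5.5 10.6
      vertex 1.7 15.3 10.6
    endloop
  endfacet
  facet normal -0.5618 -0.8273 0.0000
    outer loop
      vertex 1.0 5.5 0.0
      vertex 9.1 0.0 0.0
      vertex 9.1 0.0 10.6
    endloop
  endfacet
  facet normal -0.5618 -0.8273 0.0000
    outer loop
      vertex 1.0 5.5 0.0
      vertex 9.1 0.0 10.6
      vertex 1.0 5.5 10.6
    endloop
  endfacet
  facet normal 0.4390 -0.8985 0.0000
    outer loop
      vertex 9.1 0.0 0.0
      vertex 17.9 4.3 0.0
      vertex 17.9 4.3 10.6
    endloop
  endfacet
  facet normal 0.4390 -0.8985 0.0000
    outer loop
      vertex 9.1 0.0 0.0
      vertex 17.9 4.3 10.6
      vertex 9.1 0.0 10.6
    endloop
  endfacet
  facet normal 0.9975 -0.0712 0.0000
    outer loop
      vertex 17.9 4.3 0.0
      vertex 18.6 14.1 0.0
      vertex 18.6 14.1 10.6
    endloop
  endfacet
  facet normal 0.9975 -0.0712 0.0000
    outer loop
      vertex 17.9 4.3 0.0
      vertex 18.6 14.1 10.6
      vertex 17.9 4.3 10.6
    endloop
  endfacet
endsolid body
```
; perimeter-only toolpath
G21 ; units = mm
G90 ; absolute positioning
G28 ; home
; layer 1
G0 Z2.1
G0 X18.6 Y14.1
G1 X10.5 Y19.6
G1 X1.7 Y15.3
G1 X1.0 Y5.5
G1 X9.1 Y0.0
G1 X17.9 Y4.3
G1 X18.6 Y14.1
; layer 2
G0 Z4.2
G0 X18.6 Y14.1
G1 X10.5 Y19.6
G1 X1.7 Y15.3
G1 X1.0 Y5.5
G1 X9.1 Y0.0
G1 X17.9 Y4.3
G1 X18.6 Y14.1
; layer 3
G0 Z6.4
G0 X18.6 Y14.1
G1 X10.5 Y19.6
G1 X1.7 Y15.3
G1 X1.0 Y5.5
G1 X9.1 Y0.0
G1 X17.9 Y4.3
G1 X18.6 Y14.1
; layer 4
G0 Z8.5
G0 X18.6 Y14.1
G1 X10.5 Y19.6
G1 X1.7 Y15.3
G1 X1.0 Y5.5
G1 X9.1 Y0.0
G1 X17.9 Y4.3
G1 X18.6 Y14.1
; layer 5
G0 Z10.6
G0 X18.6 Y14.1
G1 X10.5 Y19.6
G1 X1.7 Y15.3
G1 X1.0 Y5.5
G1 X9.1 Y0.0
G1 X17.9 Y4.3
G1 X18.6 Y14.1
M2 ; end

The solid is a regular 6-sided prism (a cylinder approximated with 6 flat sides), circumscribed radius ≈ 9.8 mm, height ≈ 10.6 mm. Slicing at Δz = 2.1 mm — 5 equal slices spanning the solid's height, so layer i sits at z = i·h/5 — gives 5 non-empty perimeters. Each is a 6-segment closed polygon; G0 lifts to the layer z and rapids to the start vertex, then G1 traces the edges.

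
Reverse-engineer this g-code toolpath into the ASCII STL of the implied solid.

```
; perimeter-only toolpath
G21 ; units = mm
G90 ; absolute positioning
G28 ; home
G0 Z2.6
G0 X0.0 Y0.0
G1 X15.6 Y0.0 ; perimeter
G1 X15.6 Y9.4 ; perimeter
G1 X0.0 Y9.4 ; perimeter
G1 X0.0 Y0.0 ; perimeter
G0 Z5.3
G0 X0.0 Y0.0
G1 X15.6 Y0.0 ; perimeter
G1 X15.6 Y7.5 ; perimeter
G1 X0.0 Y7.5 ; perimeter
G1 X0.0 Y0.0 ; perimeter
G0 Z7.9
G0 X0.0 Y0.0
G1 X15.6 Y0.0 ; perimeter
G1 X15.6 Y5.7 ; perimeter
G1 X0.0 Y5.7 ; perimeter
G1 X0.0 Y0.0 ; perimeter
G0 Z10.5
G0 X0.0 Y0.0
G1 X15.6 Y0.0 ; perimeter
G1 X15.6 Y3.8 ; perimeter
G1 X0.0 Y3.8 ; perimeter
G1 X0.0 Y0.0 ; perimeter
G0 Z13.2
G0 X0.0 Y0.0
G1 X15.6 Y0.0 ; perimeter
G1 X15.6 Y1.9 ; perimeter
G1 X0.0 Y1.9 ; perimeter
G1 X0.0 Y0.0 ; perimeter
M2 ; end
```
solid part
  facet normal 0.0000 0.0000 -1.0000
    outer loop
      vertex 15.6 11.3 0.0
      vertex 15.6 0.0 0.0
      vertex 0.0 0.0 0.0
    endloop
  endfacet
  facet normal 0.0000 0.0000 -1.0000
    outer loop
      vertex 0.0 11.3 0.0
      vertex 15.6 11.3 0.0
      vertex 0.0 0.0 0.0
    endloop
  endfacet
  facet normal 0.0000 -1.0000 0.0000
    outer loop
      vertex 0.0 0.0 0.0
      vertex 15.6 0.0 0.0
      vertex 15.6 0.0 15.8
    endloop
  endfacet
  facet normal 0.0000 -1.0000 0.0000
    outer loop
      vertex 0.0 0.0 0.0
      vertex 15.6 0.0 15.8
      vertex 0.0 0.0 15.8
    endloop
  endfacet
  facet normal 0.0000 0.8134 0.5817
    outer loop
      vertex 0.0 0.0 15.8
      vertex 15.6 0.0 15.8
      vertex 15.6 11.3 0.0
    endloop
  endfacet
  facet normal 0.0000 0.8134 0.5817
    outer loop
      vertex 0.0 0.0 15.8
      vertex 15.6 11.3 0.0
      vertex 0.0 11.3 0.0
    endloop
  endfacet
  facet normal -1.0000 0.0000 0.0000
    outer loop
      vertex 0.0 0.0 15.8
      vertex 0.0 11.3 0.0
      vertex 0.0 0.0 0.0
    endloop
  endfacet
  facet normal 1.0000 0.0000 0.0000
    outer loop
      vertex 15.6 0.0 0.0
      vertex 15.6 11.3 0.0
      vertex 15.6 0.0 15.8
    endloop
  endfacet
endsolid part

The G0 Z moves step by Δz≈2.6 mm. The G1 loops shrink linearly with z, so the solid tapers from its base footprint up to z≈15.8. Closing with a flat bottom cap and the tapered top and triangulating gives 8 facets — a wedge (ramp): 15.6 × 11.3 mm base, rising to 15.8 mm along the y=0 edge and sloping linearly to z=0 at y=11.3.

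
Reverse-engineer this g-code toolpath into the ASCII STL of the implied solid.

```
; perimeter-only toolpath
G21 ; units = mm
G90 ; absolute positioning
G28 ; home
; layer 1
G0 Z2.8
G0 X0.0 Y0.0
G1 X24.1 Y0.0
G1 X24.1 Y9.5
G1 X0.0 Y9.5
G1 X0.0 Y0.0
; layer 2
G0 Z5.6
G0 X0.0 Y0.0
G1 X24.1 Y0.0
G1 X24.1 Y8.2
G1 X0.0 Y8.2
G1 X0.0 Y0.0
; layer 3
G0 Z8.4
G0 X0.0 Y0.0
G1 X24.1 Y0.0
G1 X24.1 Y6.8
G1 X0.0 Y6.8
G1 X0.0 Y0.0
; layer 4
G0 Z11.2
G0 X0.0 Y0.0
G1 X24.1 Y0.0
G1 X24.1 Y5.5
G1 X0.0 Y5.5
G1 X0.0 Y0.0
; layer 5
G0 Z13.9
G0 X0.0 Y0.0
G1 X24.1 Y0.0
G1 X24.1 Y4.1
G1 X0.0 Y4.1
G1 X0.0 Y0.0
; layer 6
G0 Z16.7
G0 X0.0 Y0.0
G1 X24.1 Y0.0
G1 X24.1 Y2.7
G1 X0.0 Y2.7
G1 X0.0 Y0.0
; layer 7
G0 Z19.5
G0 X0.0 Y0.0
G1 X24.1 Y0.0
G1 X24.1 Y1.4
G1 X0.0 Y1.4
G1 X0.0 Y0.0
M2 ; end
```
solid part
  facet normal 0.0000 0.0000 -1.0000
    outer loop
      vertex 24.1 10.9 0.0
      vertex 24.1 0.0 0.0
      vertex 0.0 0.0 0.0
    endloop
  endfacet
  facet normal 0.0000 0.0000 -1.0000
    outer loop
      vertex 0.0 10.9 0.0
      vertex 24.1 10.9 0.0
      vertex 0.0 0.0 0.0
    endloop
  endfacet
  facet normal 0.0000 -1.0000 0.0000
    outer loop
      vertex 0.0 0.0 0.0
      vertex 24.1 0.0 0.0
      vertex 24.1 0.0 22.3
    endloop
  endfacet
  facet normal 0.0000 -1.0000 0.0000
    outer loop
      vertex 0.0 0.0 0.0
      vertex 24.1 0.0 22.3
      vertex 0.0 0.0 22.3
    endloop
  endfacet
  facet normal 0.0000 0.8984 0.4391
    outer loop
      vertex 0.0 0.0 22.3
      vertex 24.1 0.0 22.3
      vertex 24.1 10.9 0.0
    endloop
  endfacet
  facet normal 0.0000 0.8984 0.4391
    outer loop
      vertex 0.0 0.0 22.3
      vertex 24.1 10.9 0.0
      vertex 0.0 10.9 0.0
    endloop
  endfacet
  facet normal -1.0000 0.0000 0.0000
    outer loop
      vertex 0.0 0.0 22.3
      vertex 0.0 10.9 0.0
      vertex 0.0 0.0 0.0
    endloop
  endfacet
  facet normal 1.0000 0.0000 0.0000
    outer loop
      vertex 24.1 0.0 0.0
      vertex 24.1 10.9 0.0
      vertex 24.1 0.0 22.3
    endloop
  endfacet
endsolid part

The G0 Z moves step by Δz≈2.8 mm. The G1 loops shrink linearly with z, so the solid tapers from its base footprint up to z≈22.3. Closing with a flat bottom cap and the tapered top and triangulating gives 8 facets — a wedge (ramp): 24.1 × 10.9 mm base, rising to 22.3 mm along the y=0 edge and sloping linearly to z=0 at y=10.9.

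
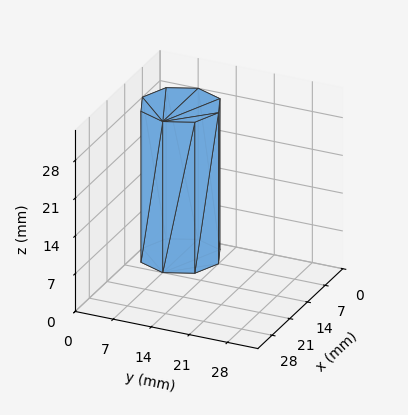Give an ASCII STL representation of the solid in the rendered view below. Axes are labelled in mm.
Reading the render: the shape is a regular 8-sided prism (a cylinder approximated with 8 flat sides), circumscribed radius ≈ 7 mm, height ≈ 28 mm (dimensions read to the nearest mm from the axis ticks). For the STL, each face is triangulated and given an outward normal.

solid part
  facet normal 0.0000 0.0000 -1.0000
    outer loop
      vertex 7.000 14.000 0.000
      vertex 11.950 11.950 0.000
      vertex 14.000 7.000 0.000
    endloop
  endfacet
  facet normal 0.0000 0.0000 -1.0000
    outer loop
      vertex 2.050 11.950 0.000
      vertex 7.000 14.000 0.000
      vertex 14.000 7.000 0.000
    endloop
  endfacet
  facet normal 0.0000 0.0000 -1.0000
    outer loop
      vertex 0.000 7.000 0.000
      vertex 2.050 11.950 0.000
      vertex 14.000 7.000 0.000
    endloop
  endfacet
  facet normal 0.0000 0.0000 -1.0000
    outer loop
      vertex 2.050 2.050 0.000
      vertex 0.000 7.000 0.000
      vertex 14.000 7.000 0.000
    endloop
  endfacet
  facet normal 0.0000 0.0000 -1.0000
    outer loop
      vertex 7.000 0.000 0.000
      vertex 2.050 2.050 0.000
      vertex 14.000 7.000 0.000
    endloop
  endfacet
  facet normal 0.0000 0.0000 -1.0000
    outer loop
      vertex 11.950 2.050 0.000
      vertex 7.000 0.000 0.000
      vertex 14.000 7.000 0.000
    endloop
  endfacet
  facet normal 0.0000 0.0000 1.0000
    outer loop
      vertex 14.000 7.000 28.000
      vertex 11.950 11.950 28.000
      vertex 7.000 14.000 28.000
    endloop
  endfacet
  facet normal 0.0000 0.0000 1.0000
    outer loop
      vertex 14.000 7.000 28.000
      vertex 7.000 14.000 28.000
      vertex 2.050 11.950 28.000
    endloop
  endfacet
  facet normal 0.0000 0.0000 1.0000
    outer loop
      vertex 14.000 7.000 28.000
      vertex 2.050 11.950 28.000
      vertex 0.000 7.000 28.000
    endloop
  endfacet
  facet normal 0.0000 0.0000 1.0000
    outer loop
      vertex 14.000 7.000 28.000
      vertex 0.000 7.000 28.000
      vertex 2.050 2.050 28.000
    endloop
  endfacet
  facet normal 0.0000 0.0000 1.0000
    outer loop
      vertex 14.000 7.000 28.000
      vertex 2.050 2.050 28.000
      vertex 7.000 0.000 28.000
    endloop
  endfacet
  facet normal 0.0000 0.0000 1.0000
    outer loop
      vertex 14.000 7.000 28.000
      vertex 7.000 0.000 28.000
      vertex 11.950 2.050 28.000
    endloop
  endfacet
  facet normal 0.9239 0.3826 0.0000
    outer loop
      vertex 14.000 7.000 0.000
      vertex 11.950 11.950 0.000
      vertex 11.950 11.950 28.000
    endloop
  endfacet
  facet normal 0.9239 0.3826 0.0000
    outer loop
      vertex 14.000 7.000 0.000
      vertex 11.950 11.950 28.000
      vertex 14.000 7.000 28.000
    endloop
  endfacet
  facet normal 0.3826 0.9239 0.0000
    outer loop
      vertex 11.950 11.950 0.000
      vertex 7.000 14.000 0.000
      vertex 7.000 14.000 28.000
    endloop
  endfacet
  facet normal 0.3826 0.9239 0.0000
    outer loop
      vertex 11.950 11.950 0.000
      vertex 7.000 14.000 28.000
      vertex 11.950 11.950 28.000
    endloop
  endfacet
  facet normal -0.3826 0.9239 0.0000
    outer loop
      vertex 7.000 14.000 0.000
      vertex 2.050 11.950 0.000
      vertex 2.050 11.950 28.000
    endloop
  endfacet
  facet normal -0.3826 0.9239 0.0000
    outer loop
      vertex 7.000 14.000 0.000
      vertex 2.050 11.950 28.000
      vertex 7.000 14.000 28.000
    endloop
  endfacet
  facet normal -0.9239 0.3826 0.0000
    outer loop
      vertex 2.050 11.950 0.000
      vertex 0.000 7.000 0.000
      vertex 0.000 7.000 28.000
    endloop
  endfacet
  facet normal -0.9239 0.3826 0.0000
    outer loop
      vertex 2.050 11.950 0.000
      vertex 0.000 7.000 28.000
      vertex 2.050 11.950 28.000
    endloop
  endfacet
  facet normal -0.9239 -0.3826 0.0000
    outer loop
      vertex 0.000 7.000 0.000
      vertex 2.050 2.050 0.000
      vertex 2.050 2.050 28.000
    endloop
  endfacet
  facet normal -0.9239 -0.3826 0.0000
    outer loop
      vertex 0.000 7.000 0.000
      vertex 2.050 2.050 28.000
      vertex 0.000 7.000 28.000
    endloop
  endfacet
  facet normal -0.3826 -0.9239 0.0000
    outer loop
      vertex 2.050 2.050 0.000
      vertex 7.000 0.000 0.000
      vertex 7.000 0.000 28.000
    endloop
  endfacet
  facet normal -0.3826 -0.9239 0.0000
    outer loop
      vertex 2.050 2.050 0.000
      vertex 7.000 0.000 28.000
      vertex 2.050 2.050 28.000
    endloop
  endfacet
  facet normal 0.3826 -0.9239 0.0000
    outer loop
      vertex 7.000 0.000 0.000
      vertex 11.950 2.050 0.000
      vertex 11.950 2.050 28.000
    endloop
  endfacet
  facet normal 0.3826 -0.9239 0.0000
    outer loop
      vertex 7.000 0.000 0.000
      vertex 11.950 2.050 28.000
      vertex 7.000 0.000 28.000
    endloop
  endfacet
  facet normal 0.9239 -0.3826 0.0000
    outer loop
      vertex 11.950 2.050 0.000
      vertex 14.000 7.000 0.000
      vertex 14.000 7.000 28.000
    endloop
  endfacet
  facet normal 0.9239 -0.3826 0.0000
    outer loop
      vertex 11.950 2.050 0.000
      vertex 14.000 7.000 28.000
      vertex 11.950 2.050 28.000
    endloop
  endfacet
endsolid part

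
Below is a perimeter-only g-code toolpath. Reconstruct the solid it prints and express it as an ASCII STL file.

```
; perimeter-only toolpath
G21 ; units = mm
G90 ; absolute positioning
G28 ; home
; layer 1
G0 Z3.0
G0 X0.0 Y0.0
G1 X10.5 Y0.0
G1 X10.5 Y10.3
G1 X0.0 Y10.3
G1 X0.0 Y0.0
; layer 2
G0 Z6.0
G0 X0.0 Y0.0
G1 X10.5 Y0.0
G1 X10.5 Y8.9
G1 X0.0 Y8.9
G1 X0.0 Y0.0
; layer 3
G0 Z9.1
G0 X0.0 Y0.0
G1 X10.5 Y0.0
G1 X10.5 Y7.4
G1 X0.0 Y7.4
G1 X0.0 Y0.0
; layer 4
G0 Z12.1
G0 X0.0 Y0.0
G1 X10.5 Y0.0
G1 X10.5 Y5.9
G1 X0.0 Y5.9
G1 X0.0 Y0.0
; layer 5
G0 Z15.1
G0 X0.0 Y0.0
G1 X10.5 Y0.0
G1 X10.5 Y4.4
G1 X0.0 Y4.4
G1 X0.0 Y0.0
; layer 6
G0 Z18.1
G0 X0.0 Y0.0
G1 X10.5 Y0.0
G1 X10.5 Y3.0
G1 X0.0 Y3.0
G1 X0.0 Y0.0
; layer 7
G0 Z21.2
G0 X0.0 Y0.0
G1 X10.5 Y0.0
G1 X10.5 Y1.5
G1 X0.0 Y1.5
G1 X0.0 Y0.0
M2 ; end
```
solid part
  facet normal 0.0000 0.0000 -1.0000
    outer loop
      vertex 10.5 11.8 0.0
      vertex 10.5 0.0 0.0
      vertex 0.0 0.0 0.0
    endloop
  endfacet
  facet normal 0.0000 0.0000 -1.0000
    outer loop
      vertex 0.0 11.8 0.0
      vertex 10.5 11.8 0.0
      vertex 0.0 0.0 0.0
    endloop
  endfacet
  facet normal 0.0000 -1.0000 0.0000
    outer loop
      vertex 0.0 0.0 0.0
      vertex 10.5 0.0 0.0
      vertex 10.5 0.0 24.2
    endloop
  endfacet
  facet normal 0.0000 -1.0000 0.0000
    outer loop
      vertex 0.0 0.0 0.0
      vertex 10.5 0.0 24.2
      vertex 0.0 0.0 24.2
    endloop
  endfacet
  facet normal 0.0000 0.8988 0.4383
    outer loop
      vertex 0.0 0.0 24.2
      vertex 10.5 0.0 24.2
      vertex 10.5 11.8 0.0
    endloop
  endfacet
  facet normal 0.0000 0.8988 0.4383
    outer loop
      vertex 0.0 0.0 24.2
      vertex 10.5 11.8 0.0
      vertex 0.0 11.8 0.0
    endloop
  endfacet
  facet normal -1.0000 0.0000 0.0000
    outer loop
      vertex 0.0 0.0 24.2
      vertex 0.0 11.8 0.0
      vertex 0.0 0.0 0.0
    endloop
  endfacet
  facet normal 1.0000 0.0000 0.0000
    outer loop
      vertex 10.5 0.0 0.0
      vertex 10.5 11.8 0.0
      vertex 10.5 0.0 24.2
    endloop
  endfacet
endsolid part

The G0 Z moves step by Δz≈3.0 mm. The G1 loops shrink linearly with z, so the solid tapers from its base footprint up to z≈24.2. Closing with a flat bottom cap and the tapered top and triangulating gives 8 facets — a wedge (ramp): 10.5 × 11.8 mm base, rising to 24.2 mm along the y=0 edge and sloping linearly to z=0 at y=11.8.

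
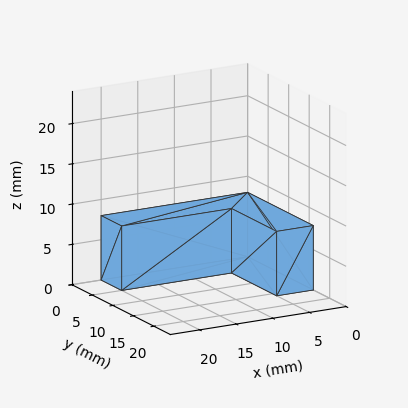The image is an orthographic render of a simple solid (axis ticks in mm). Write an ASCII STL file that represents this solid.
Reading the render: the shape is an L-shaped prism: outer 20 × 16 mm, arm thicknesses ≈ 5 mm (horizontal) and 5 mm (vertical), extruded 8 mm in z (dimensions read to the nearest mm from the axis ticks). For the STL, each face is triangulated and given an outward normal.

solid part
  facet normal 0.0000 0.0000 -1.0000
    outer loop
      vertex 20.000 5.000 0.000
      vertex 20.000 0.000 0.000
      vertex 0.000 0.000 0.000
    endloop
  endfacet
  facet normal 0.0000 0.0000 -1.0000
    outer loop
      vertex 5.000 5.000 0.000
      vertex 20.000 5.000 0.000
      vertex 0.000 0.000 0.000
    endloop
  endfacet
  facet normal 0.0000 0.0000 -1.0000
    outer loop
      vertex 5.000 16.000 0.000
      vertex 5.000 5.000 0.000
      vertex 0.000 0.000 0.000
    endloop
  endfacet
  facet normal 0.0000 0.0000 -1.0000
    outer loop
      vertex 0.000 16.000 0.000
      vertex 5.000 16.000 0.000
      vertex 0.000 0.000 0.000
    endloop
  endfacet
  facet normal 0.0000 0.0000 1.0000
    outer loop
      vertex 0.000 0.000 8.000
      vertex 20.000 0.000 8.000
      vertex 20.000 5.000 8.000
    endloop
  endfacet
  facet normal 0.0000 0.0000 1.0000
    outer loop
      vertex 0.000 0.000 8.000
      vertex 20.000 5.000 8.000
      vertex 5.000 5.000 8.000
    endloop
  endfacet
  facet normal 0.0000 0.0000 1.0000
    outer loop
      vertex 0.000 0.000 8.000
      vertex 5.000 5.000 8.000
      vertex 5.000 16.000 8.000
    endloop
  endfacet
  facet normal 0.0000 0.0000 1.0000
    outer loop
      vertex 0.000 0.000 8.000
      vertex 5.000 16.000 8.000
      vertex 0.000 16.000 8.000
    endloop
  endfacet
  facet normal 0.0000 -1.0000 0.0000
    outer loop
      vertex 0.000 0.000 0.000
      vertex 20.000 0.000 0.000
      vertex 20.000 0.000 8.000
    endloop
  endfacet
  facet normal 0.0000 -1.0000 0.0000
    outer loop
      vertex 0.000 0.000 0.000
      vertex 20.000 0.000 8.000
      vertex 0.000 0.000 8.000
    endloop
  endfacet
  facet normal 1.0000 0.0000 0.0000
    outer loop
      vertex 20.000 0.000 0.000
      vertex 20.000 5.000 0.000
      vertex 20.000 5.000 8.000
    endloop
  endfacet
  facet normal 1.0000 0.0000 0.0000
    outer loop
      vertex 20.000 0.000 0.000
      vertex 20.000 5.000 8.000
      vertex 20.000 0.000 8.000
    endloop
  endfacet
  facet normal 0.0000 1.0000 0.0000
    outer loop
      vertex 20.000 5.000 0.000
      vertex 5.000 5.000 0.000
      vertex 5.000 5.000 8.000
    endloop
  endfacet
  facet normal 0.0000 1.0000 0.0000
    outer loop
      vertex 20.000 5.000 0.000
      vertex 5.000 5.000 8.000
      vertex 20.000 5.000 8.000
    endloop
  endfacet
  facet normal 1.0000 0.0000 0.0000
    outer loop
      vertex 5.000 5.000 0.000
      vertex 5.000 16.000 0.000
      vertex 5.000 16.000 8.000
    endloop
  endfacet
  facet normal 1.0000 0.0000 0.0000
    outer loop
      vertex 5.000 5.000 0.000
      vertex 5.000 16.000 8.000
      vertex 5.000 5.000 8.000
    endloop
  endfacet
  facet normal 0.0000 1.0000 0.0000
    outer loop
      vertex 5.000 16.000 0.000
      vertex 0.000 16.000 0.000
      vertex 0.000 16.000 8.000
    endloop
  endfacet
  facet normal 0.0000 1.0000 0.0000
    outer loop
      vertex 5.000 16.000 0.000
      vertex 0.000 16.000 8.000
      vertex 5.000 16.000 8.000
    endloop
  endfacet
  facet normal -1.0000 0.0000 0.0000
    outer loop
      vertex 0.000 16.000 0.000
      vertex 0.000 0.000 0.000
      vertex 0.000 0.000 8.000
    endloop
  endfacet
  facet normal -1.0000 0.0000 0.0000
    outer loop
      vertex 0.000 16.000 0.000
      vertex 0.000 0.000 8.000
      vertex 0.000 16.000 8.000
    endloop
  endfacet
endsolid part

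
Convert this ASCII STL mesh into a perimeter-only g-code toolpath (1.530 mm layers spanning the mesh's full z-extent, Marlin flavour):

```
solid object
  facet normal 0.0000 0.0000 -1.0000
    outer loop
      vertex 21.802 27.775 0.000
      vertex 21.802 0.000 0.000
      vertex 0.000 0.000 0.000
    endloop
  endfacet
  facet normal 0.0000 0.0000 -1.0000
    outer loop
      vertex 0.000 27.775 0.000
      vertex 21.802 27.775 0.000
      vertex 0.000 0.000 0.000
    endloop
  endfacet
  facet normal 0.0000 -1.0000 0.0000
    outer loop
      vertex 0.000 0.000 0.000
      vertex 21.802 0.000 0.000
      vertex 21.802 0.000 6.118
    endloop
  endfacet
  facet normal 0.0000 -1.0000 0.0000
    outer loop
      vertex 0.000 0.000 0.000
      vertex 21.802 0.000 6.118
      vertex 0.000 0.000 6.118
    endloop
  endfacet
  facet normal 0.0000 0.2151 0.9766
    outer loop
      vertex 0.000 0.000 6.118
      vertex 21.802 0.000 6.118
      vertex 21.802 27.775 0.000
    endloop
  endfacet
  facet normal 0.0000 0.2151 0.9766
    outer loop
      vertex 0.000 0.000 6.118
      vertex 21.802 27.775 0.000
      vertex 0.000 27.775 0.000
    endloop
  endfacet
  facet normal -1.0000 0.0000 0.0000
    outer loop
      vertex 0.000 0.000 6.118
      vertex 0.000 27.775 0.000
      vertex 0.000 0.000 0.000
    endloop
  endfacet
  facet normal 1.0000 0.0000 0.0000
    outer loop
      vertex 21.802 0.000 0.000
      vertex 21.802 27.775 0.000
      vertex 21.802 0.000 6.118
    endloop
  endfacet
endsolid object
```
; perimeter-only toolpath
G21 ; units = mm
G90 ; absolute positioning
G28 ; home
; layer 1
G0 Z1.530
G0 X0.000 Y0.000
G1 X21.802 Y0.000
G1 X21.802 Y20.831
G1 X0.000 Y20.831
G1 X0.000 Y0.000
; layer 2
G0 Z3.059
G0 X0.000 Y0.000
G1 X21.802 Y0.000
G1 X21.802 Y13.887
G1 X0.000 Y13.887
G1 X0.000 Y0.000
; layer 3
G0 Z4.588
G0 X0.000 Y0.000
G1 X21.802 Y0.000
G1 X21.802 Y6.944
G1 X0.000 Y6.944
G1 X0.000 Y0.000
M2 ; end

The solid is a wedge (ramp): 21.8 × 27.8 mm base, rising to 6.12 mm along the y=0 edge and sloping linearly to z=0 at y=27.8. Slicing at Δz = 1.530 mm — 4 equal slices spanning the solid's height, so layer i sits at z = i·h/4 — gives 3 non-empty perimeters. Each is a 4-segment closed polygon; G0 lifts to the layer z and rapids to the start vertex, then G1 traces the edges. The cross-section shrinks linearly with z (the slice at the apex is degenerate and omitted).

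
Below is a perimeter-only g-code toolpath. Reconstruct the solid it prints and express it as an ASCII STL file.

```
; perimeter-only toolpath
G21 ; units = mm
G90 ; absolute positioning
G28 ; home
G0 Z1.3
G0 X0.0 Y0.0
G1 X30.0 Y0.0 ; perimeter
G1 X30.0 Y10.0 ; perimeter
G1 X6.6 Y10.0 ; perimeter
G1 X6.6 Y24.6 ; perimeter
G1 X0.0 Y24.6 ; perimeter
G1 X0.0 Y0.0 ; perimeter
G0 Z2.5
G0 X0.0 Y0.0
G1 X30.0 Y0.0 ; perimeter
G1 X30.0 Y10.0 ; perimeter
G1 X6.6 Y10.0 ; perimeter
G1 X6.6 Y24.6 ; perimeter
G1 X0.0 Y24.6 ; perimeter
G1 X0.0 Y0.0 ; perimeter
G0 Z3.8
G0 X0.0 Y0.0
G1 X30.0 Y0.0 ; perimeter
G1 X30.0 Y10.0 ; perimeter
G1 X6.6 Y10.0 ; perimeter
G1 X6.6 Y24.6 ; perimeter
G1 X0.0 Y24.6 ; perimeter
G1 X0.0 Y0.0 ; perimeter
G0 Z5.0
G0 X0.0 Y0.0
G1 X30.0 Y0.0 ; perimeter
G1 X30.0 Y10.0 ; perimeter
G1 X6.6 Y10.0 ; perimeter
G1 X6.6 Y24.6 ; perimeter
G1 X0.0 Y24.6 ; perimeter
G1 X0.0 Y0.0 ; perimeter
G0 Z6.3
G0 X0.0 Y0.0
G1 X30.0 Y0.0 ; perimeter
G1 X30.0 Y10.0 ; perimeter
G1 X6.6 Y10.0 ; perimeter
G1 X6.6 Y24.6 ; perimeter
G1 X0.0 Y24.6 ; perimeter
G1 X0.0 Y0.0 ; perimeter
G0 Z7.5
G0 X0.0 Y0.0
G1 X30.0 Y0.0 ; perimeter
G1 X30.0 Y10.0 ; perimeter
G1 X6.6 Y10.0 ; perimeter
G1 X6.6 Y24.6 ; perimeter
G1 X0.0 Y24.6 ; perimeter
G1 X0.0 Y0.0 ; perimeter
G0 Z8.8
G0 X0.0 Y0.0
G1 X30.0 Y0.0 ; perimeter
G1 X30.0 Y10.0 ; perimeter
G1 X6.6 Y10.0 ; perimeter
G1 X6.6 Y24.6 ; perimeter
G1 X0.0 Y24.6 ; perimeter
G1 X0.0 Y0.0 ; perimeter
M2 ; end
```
solid part
  facet normal 0.0000 0.0000 -1.0000
    outer loop
      vertex 30.0 10.0 0.0
      vertex 30.0 0.0 0.0
      vertex 0.0 0.0 0.0
    endloop
  endfacet
  facet normal 0.0000 0.0000 -1.0000
    outer loop
      vertex 6.6 10.0 0.0
      vertex 30.0 10.0 0.0
      vertex 0.0 0.0 0.0
    endloop
  endfacet
  facet normal 0.0000 0.0000 -1.0000
    outer loop
      vertex 6.6 24.6 0.0
      vertex 6.6 10.0 0.0
      vertex 0.0 0.0 0.0
    endloop
  endfacet
  facet normal 0.0000 0.0000 -1.0000
    outer loop
      vertex 0.0 24.6 0.0
      vertex 6.6 24.6 0.0
      vertex 0.0 0.0 0.0
    endloop
  endfacet
  facet normal 0.0000 0.0000 1.0000
    outer loop
      vertex 0.0 0.0 8.8
      vertex 30.0 0.0 8.8
      vertex 30.0 10.0 8.8
    endloop
  endfacet
  facet normal 0.0000 0.0000 1.0000
    outer loop
      vertex 0.0 0.0 8.8
      vertex 30.0 10.0 8.8
      vertex 6.6 10.0 8.8
    endloop
  endfacet
  facet normal 0.0000 0.0000 1.0000
    outer loop
      vertex 0.0 0.0 8.8
      vertex 6.6 10.0 8.8
      vertex 6.6 24.6 8.8
    endloop
  endfacet
  facet normal 0.0000 0.0000 1.0000
    outer loop
      vertex 0.0 0.0 8.8
      vertex 6.6 24.6 8.8
      vertex 0.0 24.6 8.8
    endloop
  endfacet
  facet normal 0.0000 -1.0000 0.0000
    outer loop
      vertex 0.0 0.0 0.0
      vertex 30.0 0.0 0.0
      vertex 30.0 0.0 8.8
    endloop
  endfacet
  facet normal 0.0000 -1.0000 0.0000
    outer loop
      vertex 0.0 0.0 0.0
      vertex 30.0 0.0 8.8
      vertex 0.0 0.0 8.8
    endloop
  endfacet
  facet normal 1.0000 0.0000 0.0000
    outer loop
      vertex 30.0 0.0 0.0
      vertex 30.0 10.0 0.0
      vertex 30.0 10.0 8.8
    endloop
  endfacet
  facet normal 1.0000 0.0000 0.0000
    outer loop
      vertex 30.0 0.0 0.0
      vertex 30.0 10.0 8.8
      vertex 30.0 0.0 8.8
    endloop
  endfacet
  facet normal 0.0000 1.0000 0.0000
    outer loop
      vertex 30.0 10.0 0.0
      vertex 6.6 10.0 0.0
      vertex 6.6 10.0 8.8
    endloop
  endfacet
  facet normal 0.0000 1.0000 0.0000
    outer loop
      vertex 30.0 10.0 0.0
      vertex 6.6 10.0 8.8
      vertex 30.0 10.0 8.8
    endloop
  endfacet
  facet normal 1.0000 0.0000 0.0000
    outer loop
      vertex 6.6 10.0 0.0
      vertex 6.6 24.6 0.0
      vertex 6.6 24.6 8.8
    endloop
  endfacet
  facet normal 1.0000 0.0000 0.0000
    outer loop
      vertex 6.6 10.0 0.0
      vertex 6.6 24.6 8.8
      vertex 6.6 10.0 8.8
    endloop
  endfacet
  facet normal 0.0000 1.0000 0.0000
    outer loop
      vertex 6.6 24.6 0.0
      vertex 0.0 24.6 0.0
      vertex 0.0 24.6 8.8
    endloop
  endfacet
  facet normal 0.0000 1.0000 0.0000
    outer loop
      vertex 6.6 24.6 0.0
      vertex 0.0 24.6 8.8
      vertex 6.6 24.6 8.8
    endloop
  endfacet
  facet normal -1.0000 0.0000 0.0000
    outer loop
      vertex 0.0 24.6 0.0
      vertex 0.0 0.0 0.0
      vertex 0.0 0.0 8.8
    endloop
  endfacet
  facet normal -1.0000 0.0000 0.0000
    outer loop
      vertex 0.0 24.6 0.0
      vertex 0.0 0.0 8.8
      vertex 0.0 24.6 8.8
    endloop
  endfacet
endsolid part

The G0 Z moves step by Δz≈1.3 mm. Every layer's G1 loop is the same polygon, so the solid is a straight extrusion of it from z=0 to z≈8.8. Closing with flat bottom and top caps and triangulating gives 20 facets — an L-shaped prism: outer 30 × 24.6 mm, arm thicknesses ≈ 10 mm (horizontal) and 6.6 mm (vertical), extruded 8.8 mm in z.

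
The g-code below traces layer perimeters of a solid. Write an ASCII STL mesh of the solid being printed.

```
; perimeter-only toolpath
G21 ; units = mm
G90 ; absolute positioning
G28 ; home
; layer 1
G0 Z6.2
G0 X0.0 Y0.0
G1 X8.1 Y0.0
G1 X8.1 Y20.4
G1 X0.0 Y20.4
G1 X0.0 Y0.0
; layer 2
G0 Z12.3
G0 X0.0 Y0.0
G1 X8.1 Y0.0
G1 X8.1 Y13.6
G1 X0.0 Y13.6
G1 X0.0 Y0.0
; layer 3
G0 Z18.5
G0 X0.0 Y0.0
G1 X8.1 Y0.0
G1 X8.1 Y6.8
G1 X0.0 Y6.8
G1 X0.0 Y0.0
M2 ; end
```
solid part
  facet normal 0.0000 0.0000 -1.0000
    outer loop
      vertex 8.1 27.2 0.0
      vertex 8.1 0.0 0.0
      vertex 0.0 0.0 0.0
    endloop
  endfacet
  facet normal 0.0000 0.0000 -1.0000
    outer loop
      vertex 0.0 27.2 0.0
      vertex 8.1 27.2 0.0
      vertex 0.0 0.0 0.0
    endloop
  endfacet
  facet normal 0.0000 -1.0000 0.0000
    outer loop
      vertex 0.0 0.0 0.0
      vertex 8.1 0.0 0.0
      vertex 8.1 0.0 24.6
    endloop
  endfacet
  facet normal 0.0000 -1.0000 0.0000
    outer loop
      vertex 0.0 0.0 0.0
      vertex 8.1 0.0 24.6
      vertex 0.0 0.0 24.6
    endloop
  endfacet
  facet normal 0.0000 0.6708 0.7417
    outer loop
      vertex 0.0 0.0 24.6
      vertex 8.1 0.0 24.6
      vertex 8.1 27.2 0.0
    endloop
  endfacet
  facet normal 0.0000 0.6708 0.7417
    outer loop
      vertex 0.0 0.0 24.6
      vertex 8.1 27.2 0.0
      vertex 0.0 27.2 0.0
    endloop
  endfacet
  facet normal -1.0000 0.0000 0.0000
    outer loop
      vertex 0.0 0.0 24.6
      vertex 0.0 27.2 0.0
      vertex 0.0 0.0 0.0
    endloop
  endfacet
  facet normal 1.0000 0.0000 0.0000
    outer loop
      vertex 8.1 0.0 0.0
      vertex 8.1 27.2 0.0
      vertex 8.1 0.0 24.6
    endloop
  endfacet
endsolid part

The G0 Z moves step by Δz≈6.2 mm. The G1 loops shrink linearly with z, so the solid tapers from its base footprint up to z≈24.6. Closing with a flat bottom cap and the tapered top and triangulating gives 8 facets — a wedge (ramp): 8.1 × 27.2 mm base, rising to 24.6 mm along the y=0 edge and sloping linearly to z=0 at y=27.2.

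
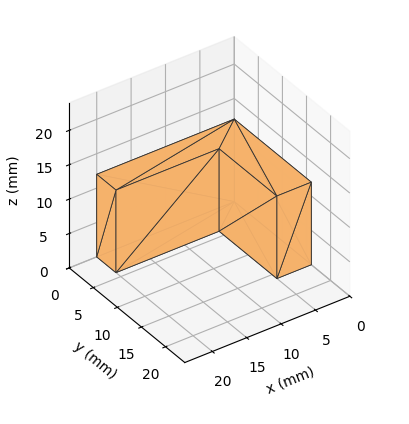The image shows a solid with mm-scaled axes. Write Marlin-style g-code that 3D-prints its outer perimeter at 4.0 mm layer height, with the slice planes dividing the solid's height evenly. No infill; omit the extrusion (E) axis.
Reading the render: the shape is an L-shaped prism: outer 20 × 16 mm, arm thicknesses ≈ 4 mm (horizontal) and 5 mm (vertical), extruded 12 mm in z (dimensions read to the nearest mm from the axis ticks). For the g-code, the solid's height is divided into equal slices at the stated Δz and each level perimeter traced with G1 moves after a G0 lift.

; perimeter-only toolpath
G21 ; units = mm
G90 ; absolute positioning
G28 ; home
; layer 1
G0 Z4.0
G0 X0.0 Y0.0
G1 X20.0 Y0.0
G1 X20.0 Y4.0
G1 X5.0 Y4.0
G1 X5.0 Y16.0
G1 X0.0 Y16.0
G1 X0.0 Y0.0
; layer 2
G0 Z8.0
G0 X0.0 Y0.0
G1 X20.0 Y0.0
G1 X20.0 Y4.0
G1 X5.0 Y4.0
G1 X5.0 Y16.0
G1 X0.0 Y16.0
G1 X0.0 Y0.0
; layer 3
G0 Z12.0
G0 X0.0 Y0.0
G1 X20.0 Y0.0
G1 X20.0 Y4.0
G1 X5.0 Y4.0
G1 X5.0 Y16.0
G1 X0.0 Y16.0
G1 X0.0 Y0.0
M2 ; end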